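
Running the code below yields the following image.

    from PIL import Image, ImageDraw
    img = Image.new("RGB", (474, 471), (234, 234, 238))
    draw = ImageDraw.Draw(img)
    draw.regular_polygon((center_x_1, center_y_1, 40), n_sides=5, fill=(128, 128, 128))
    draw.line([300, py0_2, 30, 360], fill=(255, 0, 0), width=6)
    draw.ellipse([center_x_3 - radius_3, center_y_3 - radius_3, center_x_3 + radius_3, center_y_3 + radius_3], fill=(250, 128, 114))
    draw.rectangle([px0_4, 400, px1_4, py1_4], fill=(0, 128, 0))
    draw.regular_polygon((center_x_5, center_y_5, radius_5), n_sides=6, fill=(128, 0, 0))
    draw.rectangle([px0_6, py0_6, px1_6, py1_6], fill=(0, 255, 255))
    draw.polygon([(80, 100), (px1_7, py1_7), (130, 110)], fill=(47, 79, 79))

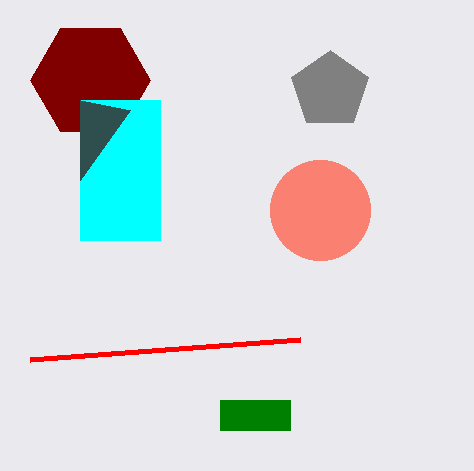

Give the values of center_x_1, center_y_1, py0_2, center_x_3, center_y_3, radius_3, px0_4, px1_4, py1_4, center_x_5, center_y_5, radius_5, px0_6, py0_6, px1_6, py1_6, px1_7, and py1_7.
center_x_1 = 330, center_y_1 = 90, py0_2 = 340, center_x_3 = 320, center_y_3 = 210, radius_3 = 50, px0_4 = 220, px1_4 = 290, py1_4 = 430, center_x_5 = 90, center_y_5 = 80, radius_5 = 60, px0_6 = 80, py0_6 = 100, px1_6 = 160, py1_6 = 240, px1_7 = 80, py1_7 = 180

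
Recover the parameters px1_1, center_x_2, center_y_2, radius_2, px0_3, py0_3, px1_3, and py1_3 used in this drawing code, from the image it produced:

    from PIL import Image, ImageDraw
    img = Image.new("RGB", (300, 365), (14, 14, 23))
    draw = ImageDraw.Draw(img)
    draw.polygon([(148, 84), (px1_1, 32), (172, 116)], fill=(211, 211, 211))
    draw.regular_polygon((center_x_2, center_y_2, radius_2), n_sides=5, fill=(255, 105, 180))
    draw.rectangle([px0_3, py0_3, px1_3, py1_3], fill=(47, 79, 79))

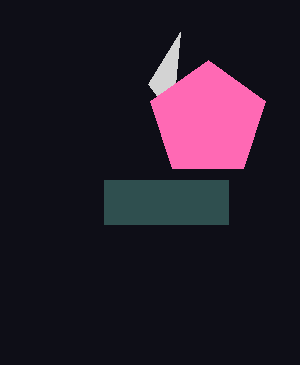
px1_1 = 180
center_x_2 = 208
center_y_2 = 120
radius_2 = 60
px0_3 = 104
py0_3 = 180
px1_3 = 228
py1_3 = 224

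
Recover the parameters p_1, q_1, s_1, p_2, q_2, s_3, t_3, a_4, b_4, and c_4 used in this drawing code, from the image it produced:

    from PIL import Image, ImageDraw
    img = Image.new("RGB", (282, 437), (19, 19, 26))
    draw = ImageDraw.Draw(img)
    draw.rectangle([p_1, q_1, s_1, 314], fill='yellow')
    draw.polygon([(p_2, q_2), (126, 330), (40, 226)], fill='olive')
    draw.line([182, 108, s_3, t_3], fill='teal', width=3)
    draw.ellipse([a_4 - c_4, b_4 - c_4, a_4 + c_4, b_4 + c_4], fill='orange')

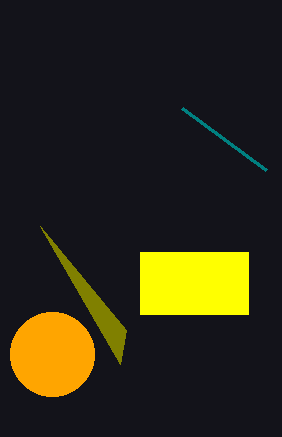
p_1 = 140
q_1 = 252
s_1 = 248
p_2 = 120
q_2 = 364
s_3 = 266
t_3 = 170
a_4 = 52
b_4 = 354
c_4 = 42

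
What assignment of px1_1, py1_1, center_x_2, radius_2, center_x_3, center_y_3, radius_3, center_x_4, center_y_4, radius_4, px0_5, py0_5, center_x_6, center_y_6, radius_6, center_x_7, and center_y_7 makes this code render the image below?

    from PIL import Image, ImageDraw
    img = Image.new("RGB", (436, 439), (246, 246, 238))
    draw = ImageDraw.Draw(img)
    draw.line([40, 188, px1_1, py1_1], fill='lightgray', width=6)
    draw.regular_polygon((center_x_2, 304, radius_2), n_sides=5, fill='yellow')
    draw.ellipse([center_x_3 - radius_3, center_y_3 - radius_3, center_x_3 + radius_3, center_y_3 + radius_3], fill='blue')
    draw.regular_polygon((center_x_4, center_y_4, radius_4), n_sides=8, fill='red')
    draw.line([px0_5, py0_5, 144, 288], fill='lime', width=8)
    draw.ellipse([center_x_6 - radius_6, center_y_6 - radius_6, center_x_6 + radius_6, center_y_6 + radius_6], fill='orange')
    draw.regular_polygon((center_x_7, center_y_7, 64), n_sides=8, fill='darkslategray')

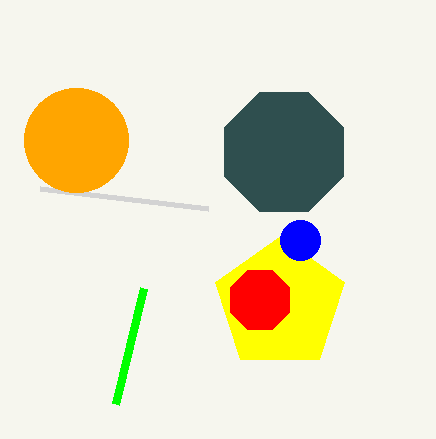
px1_1 = 208; py1_1 = 208; center_x_2 = 280; radius_2 = 68; center_x_3 = 300; center_y_3 = 240; radius_3 = 20; center_x_4 = 260; center_y_4 = 300; radius_4 = 32; px0_5 = 116; py0_5 = 404; center_x_6 = 76; center_y_6 = 140; radius_6 = 52; center_x_7 = 284; center_y_7 = 152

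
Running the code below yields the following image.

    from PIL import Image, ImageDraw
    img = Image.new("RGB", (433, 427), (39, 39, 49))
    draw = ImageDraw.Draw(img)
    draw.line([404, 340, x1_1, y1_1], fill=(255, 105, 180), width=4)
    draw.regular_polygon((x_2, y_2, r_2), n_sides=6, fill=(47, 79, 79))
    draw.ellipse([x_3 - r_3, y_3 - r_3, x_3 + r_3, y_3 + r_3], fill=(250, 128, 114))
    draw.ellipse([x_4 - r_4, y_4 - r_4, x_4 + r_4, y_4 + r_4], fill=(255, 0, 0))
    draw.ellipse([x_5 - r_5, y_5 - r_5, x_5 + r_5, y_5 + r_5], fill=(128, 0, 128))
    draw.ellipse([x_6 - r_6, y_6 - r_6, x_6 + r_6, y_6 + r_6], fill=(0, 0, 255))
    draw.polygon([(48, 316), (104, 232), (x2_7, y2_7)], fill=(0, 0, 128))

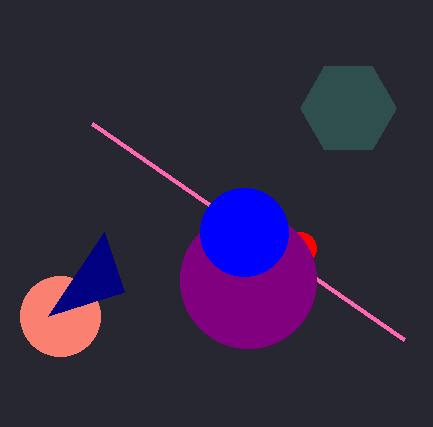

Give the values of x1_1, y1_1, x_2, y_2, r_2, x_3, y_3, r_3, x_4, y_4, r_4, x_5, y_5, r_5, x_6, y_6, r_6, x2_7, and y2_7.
x1_1 = 92; y1_1 = 124; x_2 = 348; y_2 = 108; r_2 = 48; x_3 = 60; y_3 = 316; r_3 = 40; x_4 = 300; y_4 = 248; r_4 = 16; x_5 = 248; y_5 = 280; r_5 = 68; x_6 = 244; y_6 = 232; r_6 = 44; x2_7 = 124; y2_7 = 292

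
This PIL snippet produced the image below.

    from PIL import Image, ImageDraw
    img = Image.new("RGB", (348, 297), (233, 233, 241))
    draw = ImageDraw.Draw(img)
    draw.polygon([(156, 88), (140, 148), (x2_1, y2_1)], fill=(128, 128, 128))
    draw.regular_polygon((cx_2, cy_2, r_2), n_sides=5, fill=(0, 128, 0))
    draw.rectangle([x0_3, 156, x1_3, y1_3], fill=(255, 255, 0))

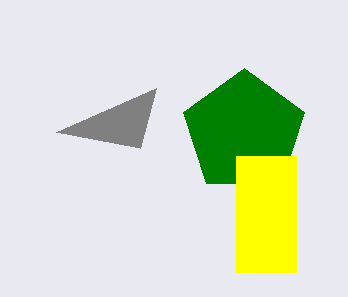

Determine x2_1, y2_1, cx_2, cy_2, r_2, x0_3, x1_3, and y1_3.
x2_1 = 56, y2_1 = 132, cx_2 = 244, cy_2 = 132, r_2 = 64, x0_3 = 236, x1_3 = 296, y1_3 = 272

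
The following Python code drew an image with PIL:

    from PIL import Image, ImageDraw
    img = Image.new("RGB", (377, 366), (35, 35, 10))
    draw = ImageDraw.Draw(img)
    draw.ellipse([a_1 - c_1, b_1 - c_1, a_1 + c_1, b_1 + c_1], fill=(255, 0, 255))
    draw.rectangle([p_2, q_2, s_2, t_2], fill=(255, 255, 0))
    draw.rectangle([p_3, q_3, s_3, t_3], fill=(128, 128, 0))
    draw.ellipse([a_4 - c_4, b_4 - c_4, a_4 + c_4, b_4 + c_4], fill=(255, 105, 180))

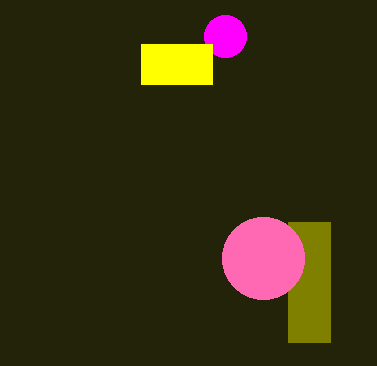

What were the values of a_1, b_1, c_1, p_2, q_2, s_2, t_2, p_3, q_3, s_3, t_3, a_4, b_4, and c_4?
a_1 = 225; b_1 = 36; c_1 = 21; p_2 = 141; q_2 = 44; s_2 = 212; t_2 = 84; p_3 = 288; q_3 = 222; s_3 = 330; t_3 = 342; a_4 = 263; b_4 = 258; c_4 = 41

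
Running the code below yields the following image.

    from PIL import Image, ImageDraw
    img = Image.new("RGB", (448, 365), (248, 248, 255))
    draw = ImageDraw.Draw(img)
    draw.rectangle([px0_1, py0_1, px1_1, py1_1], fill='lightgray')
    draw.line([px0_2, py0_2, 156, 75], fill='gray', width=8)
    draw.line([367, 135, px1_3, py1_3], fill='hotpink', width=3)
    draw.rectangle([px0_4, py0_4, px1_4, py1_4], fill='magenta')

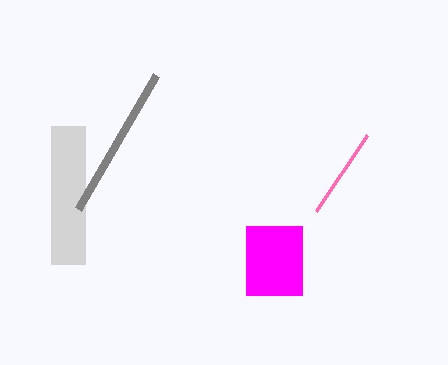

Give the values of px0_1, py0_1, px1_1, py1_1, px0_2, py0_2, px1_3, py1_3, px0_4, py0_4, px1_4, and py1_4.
px0_1 = 51; py0_1 = 126; px1_1 = 85; py1_1 = 264; px0_2 = 78; py0_2 = 209; px1_3 = 316; py1_3 = 211; px0_4 = 246; py0_4 = 226; px1_4 = 302; py1_4 = 295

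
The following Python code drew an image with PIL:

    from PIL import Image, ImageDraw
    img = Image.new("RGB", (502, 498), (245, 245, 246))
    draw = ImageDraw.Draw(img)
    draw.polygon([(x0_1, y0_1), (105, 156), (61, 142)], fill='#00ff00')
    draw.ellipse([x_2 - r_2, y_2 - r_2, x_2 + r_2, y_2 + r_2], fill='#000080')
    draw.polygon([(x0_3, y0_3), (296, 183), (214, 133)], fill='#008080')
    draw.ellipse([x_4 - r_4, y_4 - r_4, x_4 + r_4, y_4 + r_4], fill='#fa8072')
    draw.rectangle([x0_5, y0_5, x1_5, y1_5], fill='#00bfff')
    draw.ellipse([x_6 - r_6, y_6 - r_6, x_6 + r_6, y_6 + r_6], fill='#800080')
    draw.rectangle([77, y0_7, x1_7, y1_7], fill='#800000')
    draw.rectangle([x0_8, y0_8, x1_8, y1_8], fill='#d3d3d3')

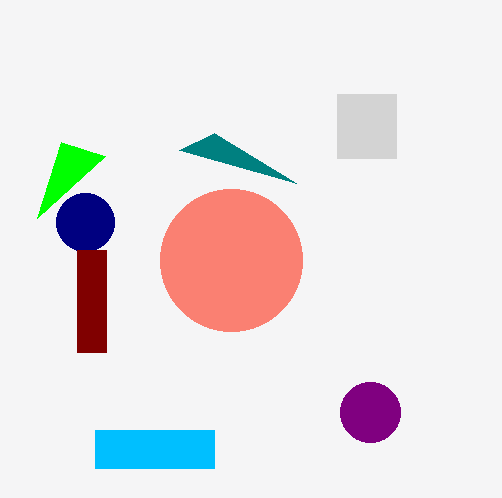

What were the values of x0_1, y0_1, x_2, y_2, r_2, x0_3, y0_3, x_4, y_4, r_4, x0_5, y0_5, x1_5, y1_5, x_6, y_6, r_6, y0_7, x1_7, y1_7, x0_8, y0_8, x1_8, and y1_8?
x0_1 = 37, y0_1 = 218, x_2 = 85, y_2 = 222, r_2 = 29, x0_3 = 179, y0_3 = 150, x_4 = 231, y_4 = 260, r_4 = 71, x0_5 = 95, y0_5 = 430, x1_5 = 214, y1_5 = 468, x_6 = 370, y_6 = 412, r_6 = 30, y0_7 = 250, x1_7 = 106, y1_7 = 352, x0_8 = 337, y0_8 = 94, x1_8 = 396, y1_8 = 158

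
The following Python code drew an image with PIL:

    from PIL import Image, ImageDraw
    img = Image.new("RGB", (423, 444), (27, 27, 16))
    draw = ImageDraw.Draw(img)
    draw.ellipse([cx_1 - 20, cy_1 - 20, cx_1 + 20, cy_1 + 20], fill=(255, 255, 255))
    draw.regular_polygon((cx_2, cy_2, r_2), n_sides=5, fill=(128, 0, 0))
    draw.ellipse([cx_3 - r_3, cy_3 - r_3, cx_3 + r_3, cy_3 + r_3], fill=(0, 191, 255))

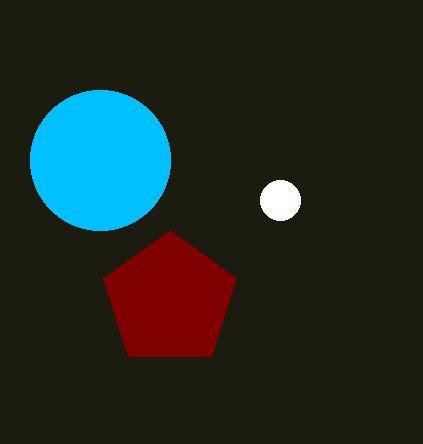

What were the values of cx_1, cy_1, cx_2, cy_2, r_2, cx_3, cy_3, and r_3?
cx_1 = 280
cy_1 = 200
cx_2 = 170
cy_2 = 300
r_2 = 70
cx_3 = 100
cy_3 = 160
r_3 = 70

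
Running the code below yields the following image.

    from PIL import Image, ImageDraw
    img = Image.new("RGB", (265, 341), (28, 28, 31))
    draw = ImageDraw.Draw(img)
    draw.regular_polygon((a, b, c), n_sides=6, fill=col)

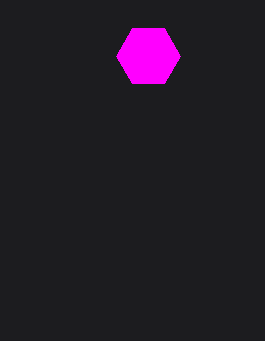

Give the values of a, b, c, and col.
a = 148
b = 56
c = 32
col = 'magenta'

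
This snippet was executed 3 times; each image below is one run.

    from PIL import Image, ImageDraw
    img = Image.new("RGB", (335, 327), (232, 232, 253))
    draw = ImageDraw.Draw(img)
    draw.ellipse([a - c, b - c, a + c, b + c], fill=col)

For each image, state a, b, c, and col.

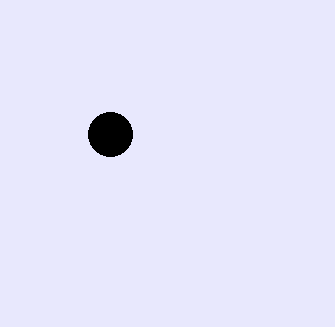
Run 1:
a = 110
b = 134
c = 22
col = 'black'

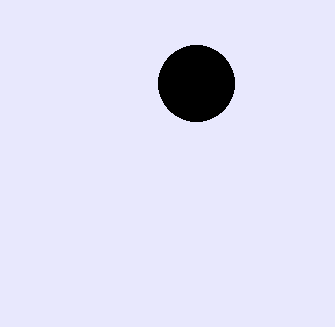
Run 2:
a = 196, b = 83, c = 38, col = 'black'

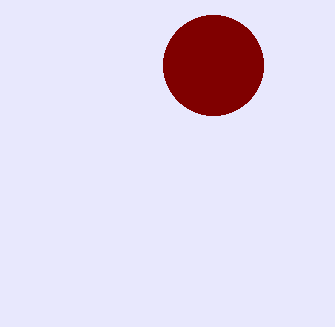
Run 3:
a = 213
b = 65
c = 50
col = 'maroon'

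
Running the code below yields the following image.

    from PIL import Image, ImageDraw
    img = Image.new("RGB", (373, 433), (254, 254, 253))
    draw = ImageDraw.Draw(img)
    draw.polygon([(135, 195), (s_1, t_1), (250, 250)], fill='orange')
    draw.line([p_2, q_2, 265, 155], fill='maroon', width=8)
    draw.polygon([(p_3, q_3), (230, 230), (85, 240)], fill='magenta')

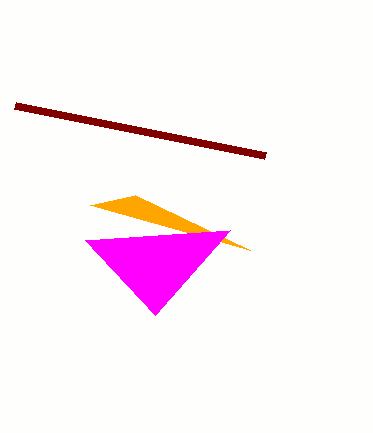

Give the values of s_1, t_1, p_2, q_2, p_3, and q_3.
s_1 = 90; t_1 = 205; p_2 = 15; q_2 = 105; p_3 = 155; q_3 = 315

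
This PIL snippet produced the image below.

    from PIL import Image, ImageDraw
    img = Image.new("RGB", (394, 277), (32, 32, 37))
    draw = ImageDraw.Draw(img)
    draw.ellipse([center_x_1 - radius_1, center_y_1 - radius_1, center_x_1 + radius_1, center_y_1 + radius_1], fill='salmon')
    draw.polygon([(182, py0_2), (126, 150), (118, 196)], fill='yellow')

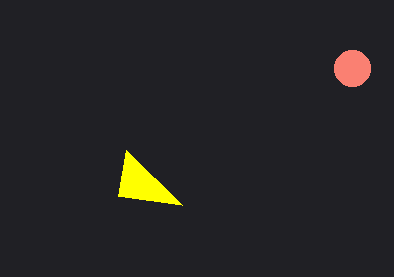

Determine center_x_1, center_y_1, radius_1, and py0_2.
center_x_1 = 352, center_y_1 = 68, radius_1 = 18, py0_2 = 205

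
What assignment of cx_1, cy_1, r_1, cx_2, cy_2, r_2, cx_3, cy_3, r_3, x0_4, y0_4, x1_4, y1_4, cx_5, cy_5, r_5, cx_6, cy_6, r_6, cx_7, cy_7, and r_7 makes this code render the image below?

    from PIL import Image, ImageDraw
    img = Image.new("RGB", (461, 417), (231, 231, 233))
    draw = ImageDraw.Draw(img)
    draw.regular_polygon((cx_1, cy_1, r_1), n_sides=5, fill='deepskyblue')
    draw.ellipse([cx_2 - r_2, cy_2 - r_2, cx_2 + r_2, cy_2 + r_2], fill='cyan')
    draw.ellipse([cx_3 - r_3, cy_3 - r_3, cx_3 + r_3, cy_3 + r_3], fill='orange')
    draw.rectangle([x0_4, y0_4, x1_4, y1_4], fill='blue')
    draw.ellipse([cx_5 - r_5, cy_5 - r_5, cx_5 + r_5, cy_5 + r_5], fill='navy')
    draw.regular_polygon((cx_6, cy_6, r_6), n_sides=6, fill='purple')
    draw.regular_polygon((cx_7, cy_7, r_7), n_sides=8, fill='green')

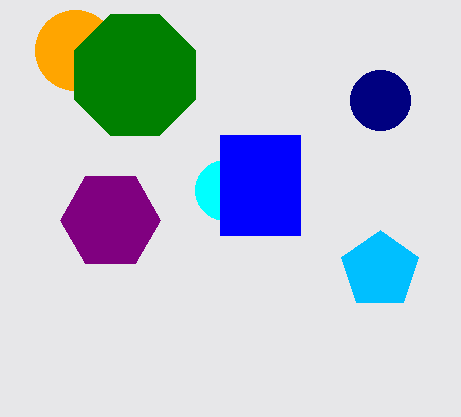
cx_1 = 380; cy_1 = 270; r_1 = 40; cx_2 = 225; cy_2 = 190; r_2 = 30; cx_3 = 75; cy_3 = 50; r_3 = 40; x0_4 = 220; y0_4 = 135; x1_4 = 300; y1_4 = 235; cx_5 = 380; cy_5 = 100; r_5 = 30; cx_6 = 110; cy_6 = 220; r_6 = 50; cx_7 = 135; cy_7 = 75; r_7 = 65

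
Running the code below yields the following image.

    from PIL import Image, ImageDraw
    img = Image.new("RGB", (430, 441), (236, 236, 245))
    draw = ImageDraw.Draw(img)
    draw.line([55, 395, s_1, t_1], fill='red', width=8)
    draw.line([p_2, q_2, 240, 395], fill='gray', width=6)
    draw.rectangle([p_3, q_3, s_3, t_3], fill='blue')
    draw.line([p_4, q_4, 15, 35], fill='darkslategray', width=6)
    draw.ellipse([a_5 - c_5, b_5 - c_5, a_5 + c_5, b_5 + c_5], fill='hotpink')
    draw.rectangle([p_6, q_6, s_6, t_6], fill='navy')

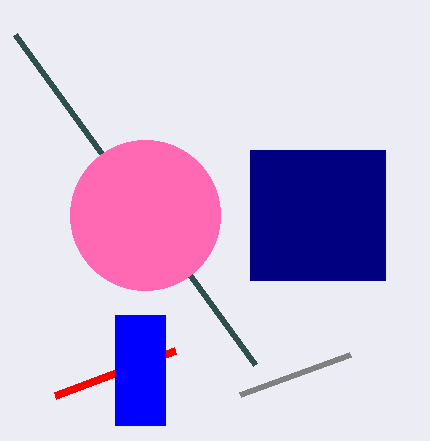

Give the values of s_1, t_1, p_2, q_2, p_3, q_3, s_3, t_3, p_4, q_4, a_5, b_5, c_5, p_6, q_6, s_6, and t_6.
s_1 = 175; t_1 = 350; p_2 = 350; q_2 = 355; p_3 = 115; q_3 = 315; s_3 = 165; t_3 = 425; p_4 = 255; q_4 = 365; a_5 = 145; b_5 = 215; c_5 = 75; p_6 = 250; q_6 = 150; s_6 = 385; t_6 = 280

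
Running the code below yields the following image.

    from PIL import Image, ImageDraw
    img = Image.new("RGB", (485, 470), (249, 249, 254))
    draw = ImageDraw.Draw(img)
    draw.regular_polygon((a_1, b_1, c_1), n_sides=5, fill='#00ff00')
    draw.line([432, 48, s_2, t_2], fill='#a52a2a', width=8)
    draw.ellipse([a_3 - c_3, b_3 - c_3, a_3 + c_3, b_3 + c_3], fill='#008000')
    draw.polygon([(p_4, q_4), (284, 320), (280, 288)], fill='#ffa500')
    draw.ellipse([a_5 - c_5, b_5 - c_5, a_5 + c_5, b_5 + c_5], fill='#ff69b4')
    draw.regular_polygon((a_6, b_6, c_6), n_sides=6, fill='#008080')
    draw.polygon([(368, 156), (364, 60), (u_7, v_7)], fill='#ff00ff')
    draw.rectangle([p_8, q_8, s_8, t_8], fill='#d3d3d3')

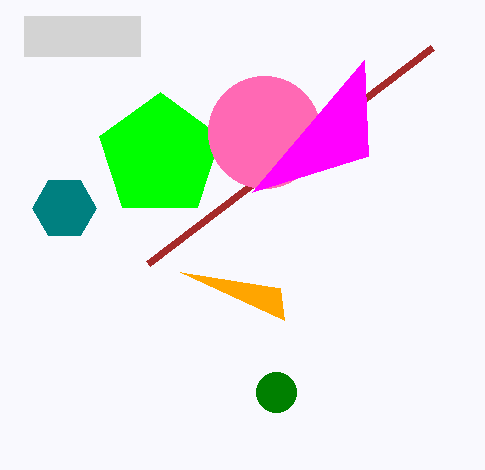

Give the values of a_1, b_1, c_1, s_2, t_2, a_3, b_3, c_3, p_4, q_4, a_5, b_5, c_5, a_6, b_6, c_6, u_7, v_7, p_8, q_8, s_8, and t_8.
a_1 = 160
b_1 = 156
c_1 = 64
s_2 = 148
t_2 = 264
a_3 = 276
b_3 = 392
c_3 = 20
p_4 = 180
q_4 = 272
a_5 = 264
b_5 = 132
c_5 = 56
a_6 = 64
b_6 = 208
c_6 = 32
u_7 = 252
v_7 = 192
p_8 = 24
q_8 = 16
s_8 = 140
t_8 = 56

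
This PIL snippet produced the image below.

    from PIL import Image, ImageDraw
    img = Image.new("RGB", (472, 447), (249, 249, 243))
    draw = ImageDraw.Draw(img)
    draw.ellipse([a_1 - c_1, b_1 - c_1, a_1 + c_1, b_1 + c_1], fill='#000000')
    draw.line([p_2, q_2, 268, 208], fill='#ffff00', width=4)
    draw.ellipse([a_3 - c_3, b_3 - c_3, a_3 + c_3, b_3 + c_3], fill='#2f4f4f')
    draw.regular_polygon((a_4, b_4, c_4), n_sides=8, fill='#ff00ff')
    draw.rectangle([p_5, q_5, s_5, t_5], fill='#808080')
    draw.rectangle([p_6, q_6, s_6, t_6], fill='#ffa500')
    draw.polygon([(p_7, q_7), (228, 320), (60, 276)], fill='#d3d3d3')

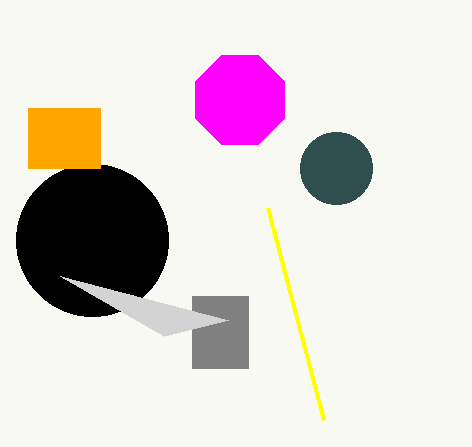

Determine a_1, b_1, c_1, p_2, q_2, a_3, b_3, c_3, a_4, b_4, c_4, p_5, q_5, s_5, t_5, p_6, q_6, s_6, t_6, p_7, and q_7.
a_1 = 92, b_1 = 240, c_1 = 76, p_2 = 324, q_2 = 420, a_3 = 336, b_3 = 168, c_3 = 36, a_4 = 240, b_4 = 100, c_4 = 48, p_5 = 192, q_5 = 296, s_5 = 248, t_5 = 368, p_6 = 28, q_6 = 108, s_6 = 100, t_6 = 168, p_7 = 164, q_7 = 336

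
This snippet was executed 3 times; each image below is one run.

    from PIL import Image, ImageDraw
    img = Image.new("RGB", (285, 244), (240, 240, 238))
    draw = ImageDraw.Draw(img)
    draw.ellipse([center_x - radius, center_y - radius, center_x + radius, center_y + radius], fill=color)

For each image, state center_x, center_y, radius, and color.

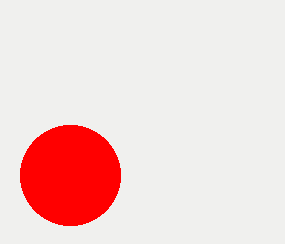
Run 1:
center_x = 70, center_y = 175, radius = 50, color = 'red'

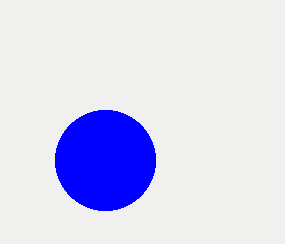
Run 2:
center_x = 105, center_y = 160, radius = 50, color = 'blue'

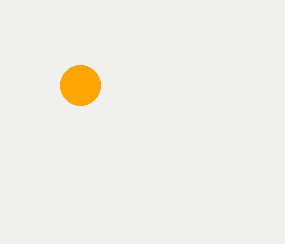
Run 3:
center_x = 80; center_y = 85; radius = 20; color = 'orange'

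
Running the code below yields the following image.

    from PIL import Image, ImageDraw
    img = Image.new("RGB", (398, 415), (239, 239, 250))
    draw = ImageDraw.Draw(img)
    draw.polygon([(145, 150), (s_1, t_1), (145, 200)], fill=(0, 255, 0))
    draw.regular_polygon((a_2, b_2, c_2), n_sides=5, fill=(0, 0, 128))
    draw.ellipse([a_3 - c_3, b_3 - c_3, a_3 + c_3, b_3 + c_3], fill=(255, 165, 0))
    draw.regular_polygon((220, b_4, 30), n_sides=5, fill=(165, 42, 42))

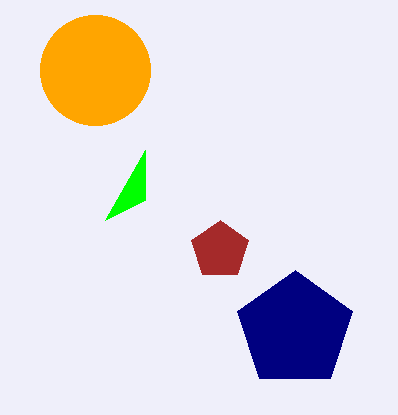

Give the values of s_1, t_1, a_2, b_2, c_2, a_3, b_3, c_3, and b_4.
s_1 = 105; t_1 = 220; a_2 = 295; b_2 = 330; c_2 = 60; a_3 = 95; b_3 = 70; c_3 = 55; b_4 = 250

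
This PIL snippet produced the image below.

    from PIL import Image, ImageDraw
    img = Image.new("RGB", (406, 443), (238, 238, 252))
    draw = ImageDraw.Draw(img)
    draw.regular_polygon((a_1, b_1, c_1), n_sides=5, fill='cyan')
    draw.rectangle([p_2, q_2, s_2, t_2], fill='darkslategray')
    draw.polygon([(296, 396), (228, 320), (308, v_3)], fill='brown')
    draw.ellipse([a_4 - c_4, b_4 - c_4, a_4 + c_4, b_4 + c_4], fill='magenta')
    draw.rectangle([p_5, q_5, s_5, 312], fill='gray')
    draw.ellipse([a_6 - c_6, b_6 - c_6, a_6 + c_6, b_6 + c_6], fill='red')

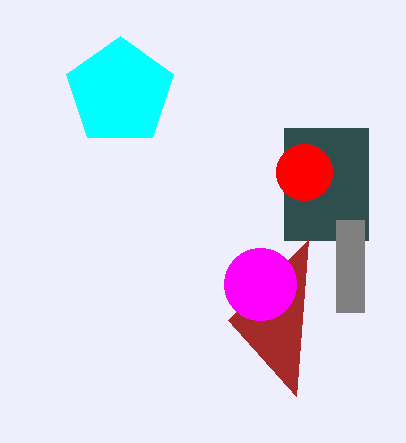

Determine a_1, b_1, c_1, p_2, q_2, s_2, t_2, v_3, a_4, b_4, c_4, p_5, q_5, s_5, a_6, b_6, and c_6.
a_1 = 120
b_1 = 92
c_1 = 56
p_2 = 284
q_2 = 128
s_2 = 368
t_2 = 240
v_3 = 240
a_4 = 260
b_4 = 284
c_4 = 36
p_5 = 336
q_5 = 220
s_5 = 364
a_6 = 304
b_6 = 172
c_6 = 28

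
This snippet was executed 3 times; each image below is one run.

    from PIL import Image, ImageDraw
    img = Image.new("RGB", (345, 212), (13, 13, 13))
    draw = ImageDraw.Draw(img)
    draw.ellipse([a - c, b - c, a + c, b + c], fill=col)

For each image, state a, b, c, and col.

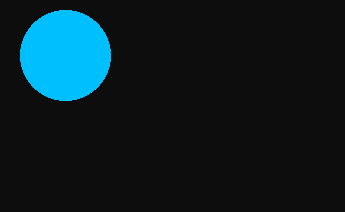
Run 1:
a = 65; b = 55; c = 45; col = 'deepskyblue'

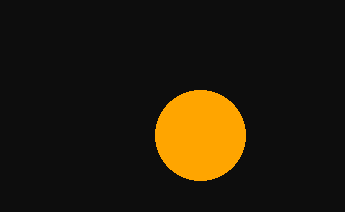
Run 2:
a = 200, b = 135, c = 45, col = 'orange'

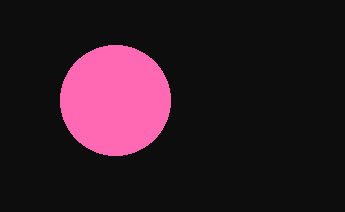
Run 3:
a = 115; b = 100; c = 55; col = 'hotpink'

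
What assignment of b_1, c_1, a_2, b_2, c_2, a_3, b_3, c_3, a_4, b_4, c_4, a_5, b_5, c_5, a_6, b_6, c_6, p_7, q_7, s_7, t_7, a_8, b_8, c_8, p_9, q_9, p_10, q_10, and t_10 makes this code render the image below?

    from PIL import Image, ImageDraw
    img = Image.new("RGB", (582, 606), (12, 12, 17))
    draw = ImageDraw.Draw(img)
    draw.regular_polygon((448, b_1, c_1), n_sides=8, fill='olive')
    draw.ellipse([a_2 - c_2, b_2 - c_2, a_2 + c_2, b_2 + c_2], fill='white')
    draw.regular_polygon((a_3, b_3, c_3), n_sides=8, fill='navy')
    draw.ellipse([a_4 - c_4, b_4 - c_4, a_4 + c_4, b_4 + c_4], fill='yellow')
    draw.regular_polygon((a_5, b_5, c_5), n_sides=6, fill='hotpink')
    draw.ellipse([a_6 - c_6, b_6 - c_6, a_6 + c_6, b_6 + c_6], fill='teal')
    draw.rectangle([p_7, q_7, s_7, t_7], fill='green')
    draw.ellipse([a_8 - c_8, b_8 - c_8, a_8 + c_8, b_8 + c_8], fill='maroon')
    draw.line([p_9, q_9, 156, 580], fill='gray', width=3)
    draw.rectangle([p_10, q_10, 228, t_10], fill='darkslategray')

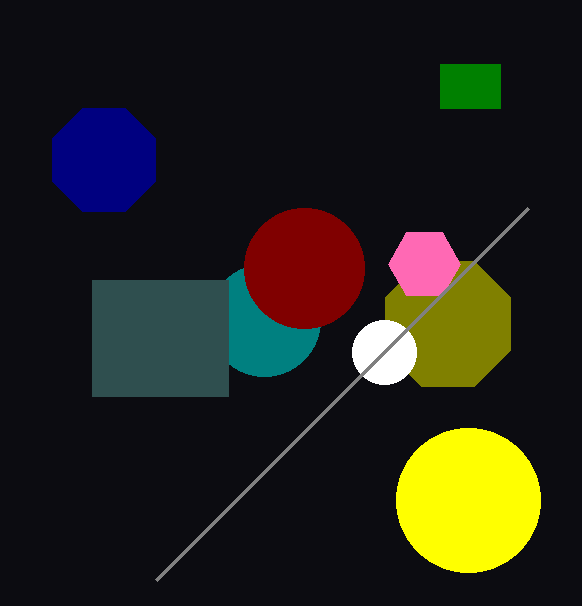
b_1 = 324
c_1 = 68
a_2 = 384
b_2 = 352
c_2 = 32
a_3 = 104
b_3 = 160
c_3 = 56
a_4 = 468
b_4 = 500
c_4 = 72
a_5 = 424
b_5 = 264
c_5 = 36
a_6 = 264
b_6 = 320
c_6 = 56
p_7 = 440
q_7 = 64
s_7 = 500
t_7 = 108
a_8 = 304
b_8 = 268
c_8 = 60
p_9 = 528
q_9 = 208
p_10 = 92
q_10 = 280
t_10 = 396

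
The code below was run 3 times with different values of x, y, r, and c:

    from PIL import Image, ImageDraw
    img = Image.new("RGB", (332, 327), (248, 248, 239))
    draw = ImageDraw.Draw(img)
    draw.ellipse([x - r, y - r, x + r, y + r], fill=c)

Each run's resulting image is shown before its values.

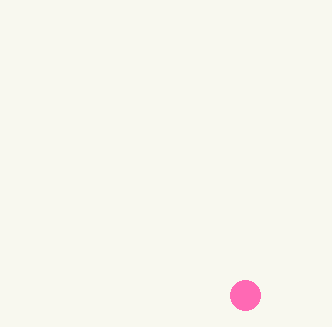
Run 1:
x = 245
y = 295
r = 15
c = 'hotpink'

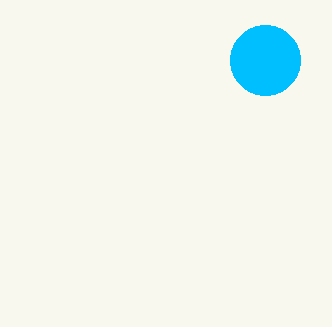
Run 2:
x = 265; y = 60; r = 35; c = 'deepskyblue'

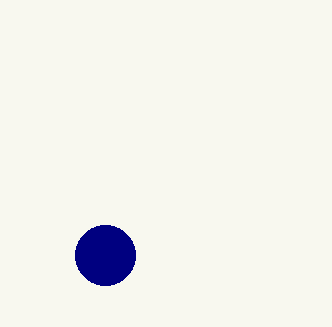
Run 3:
x = 105; y = 255; r = 30; c = 'navy'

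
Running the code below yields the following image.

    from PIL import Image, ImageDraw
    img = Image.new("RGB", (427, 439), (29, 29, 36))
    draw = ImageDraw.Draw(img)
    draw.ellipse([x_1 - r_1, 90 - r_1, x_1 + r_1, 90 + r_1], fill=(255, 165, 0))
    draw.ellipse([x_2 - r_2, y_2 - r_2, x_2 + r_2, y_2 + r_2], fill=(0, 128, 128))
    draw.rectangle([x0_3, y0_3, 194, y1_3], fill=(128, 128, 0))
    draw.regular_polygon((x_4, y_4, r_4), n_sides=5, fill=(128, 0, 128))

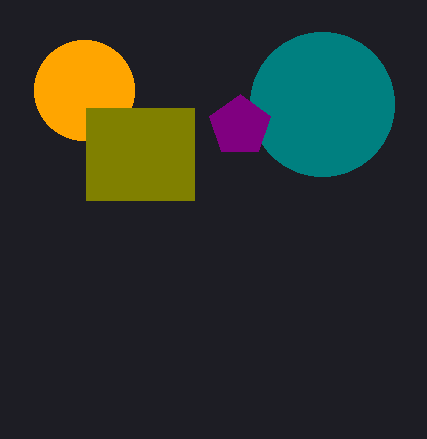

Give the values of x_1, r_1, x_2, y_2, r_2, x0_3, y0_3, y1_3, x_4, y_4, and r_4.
x_1 = 84
r_1 = 50
x_2 = 322
y_2 = 104
r_2 = 72
x0_3 = 86
y0_3 = 108
y1_3 = 200
x_4 = 240
y_4 = 126
r_4 = 32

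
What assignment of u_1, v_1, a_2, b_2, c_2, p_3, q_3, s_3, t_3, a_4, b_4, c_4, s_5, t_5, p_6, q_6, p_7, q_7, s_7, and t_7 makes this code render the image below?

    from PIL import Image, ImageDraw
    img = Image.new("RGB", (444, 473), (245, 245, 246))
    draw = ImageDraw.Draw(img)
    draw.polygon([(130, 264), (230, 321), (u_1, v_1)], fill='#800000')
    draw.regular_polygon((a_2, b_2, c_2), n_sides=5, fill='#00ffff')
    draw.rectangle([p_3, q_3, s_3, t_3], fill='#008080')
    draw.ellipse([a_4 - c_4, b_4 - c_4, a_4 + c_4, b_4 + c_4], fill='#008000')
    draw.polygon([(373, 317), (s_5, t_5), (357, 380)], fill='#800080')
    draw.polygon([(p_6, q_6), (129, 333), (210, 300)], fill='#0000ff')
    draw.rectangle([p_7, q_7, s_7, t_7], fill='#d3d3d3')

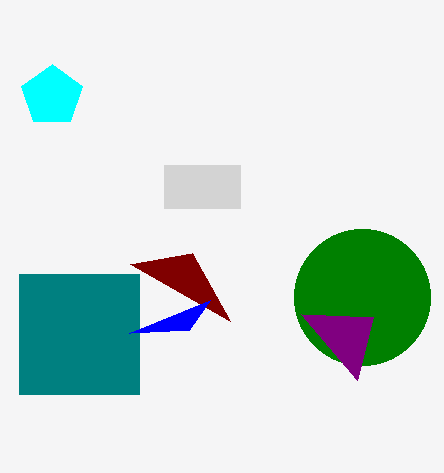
u_1 = 192
v_1 = 253
a_2 = 52
b_2 = 96
c_2 = 32
p_3 = 19
q_3 = 274
s_3 = 139
t_3 = 394
a_4 = 362
b_4 = 297
c_4 = 68
s_5 = 301
t_5 = 314
p_6 = 189
q_6 = 330
p_7 = 164
q_7 = 165
s_7 = 240
t_7 = 208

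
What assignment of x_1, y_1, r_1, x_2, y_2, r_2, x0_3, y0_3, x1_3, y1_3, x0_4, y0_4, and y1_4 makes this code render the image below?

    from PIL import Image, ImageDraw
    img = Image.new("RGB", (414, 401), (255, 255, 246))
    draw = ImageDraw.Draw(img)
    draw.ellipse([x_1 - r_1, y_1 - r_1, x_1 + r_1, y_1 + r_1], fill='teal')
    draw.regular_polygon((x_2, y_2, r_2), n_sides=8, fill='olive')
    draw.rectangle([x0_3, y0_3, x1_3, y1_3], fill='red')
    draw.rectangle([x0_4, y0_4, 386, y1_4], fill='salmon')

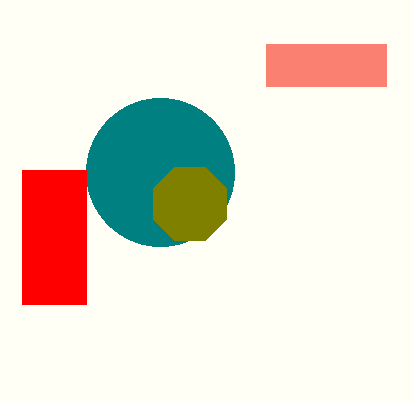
x_1 = 160, y_1 = 172, r_1 = 74, x_2 = 190, y_2 = 204, r_2 = 40, x0_3 = 22, y0_3 = 170, x1_3 = 86, y1_3 = 304, x0_4 = 266, y0_4 = 44, y1_4 = 86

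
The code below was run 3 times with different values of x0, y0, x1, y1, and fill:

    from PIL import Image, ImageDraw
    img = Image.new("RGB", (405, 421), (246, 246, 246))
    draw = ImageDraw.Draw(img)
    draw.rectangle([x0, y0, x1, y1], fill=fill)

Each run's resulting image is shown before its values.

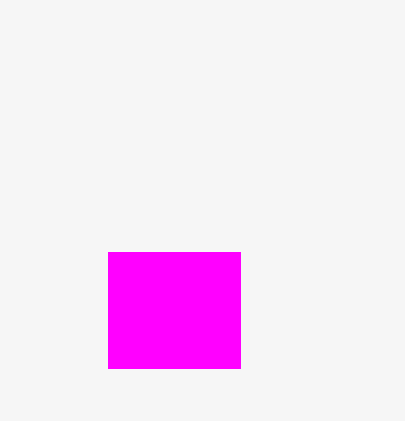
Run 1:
x0 = 108
y0 = 252
x1 = 240
y1 = 368
fill = 'magenta'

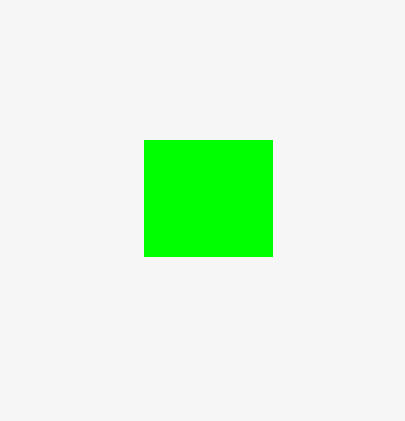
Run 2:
x0 = 144
y0 = 140
x1 = 272
y1 = 256
fill = 'lime'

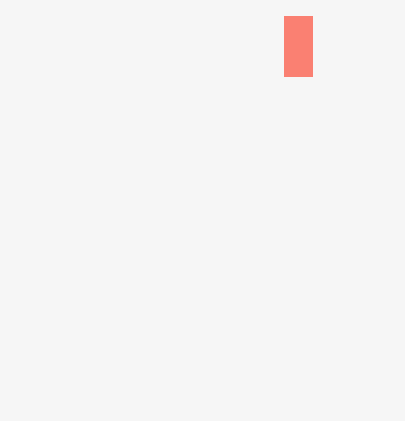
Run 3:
x0 = 284
y0 = 16
x1 = 312
y1 = 76
fill = 'salmon'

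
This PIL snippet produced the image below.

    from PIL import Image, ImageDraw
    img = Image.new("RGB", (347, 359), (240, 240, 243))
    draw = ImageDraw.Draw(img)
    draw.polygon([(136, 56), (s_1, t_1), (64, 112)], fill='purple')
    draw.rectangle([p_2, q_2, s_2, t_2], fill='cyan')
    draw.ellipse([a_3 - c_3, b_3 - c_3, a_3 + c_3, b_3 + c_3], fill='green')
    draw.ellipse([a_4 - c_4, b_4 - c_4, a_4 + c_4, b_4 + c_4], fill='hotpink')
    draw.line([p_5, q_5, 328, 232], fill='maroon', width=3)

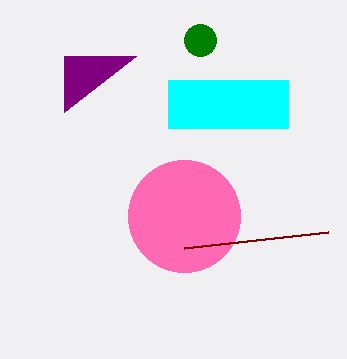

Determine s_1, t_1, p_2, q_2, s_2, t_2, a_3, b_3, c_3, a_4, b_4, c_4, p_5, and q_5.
s_1 = 64, t_1 = 56, p_2 = 168, q_2 = 80, s_2 = 288, t_2 = 128, a_3 = 200, b_3 = 40, c_3 = 16, a_4 = 184, b_4 = 216, c_4 = 56, p_5 = 184, q_5 = 248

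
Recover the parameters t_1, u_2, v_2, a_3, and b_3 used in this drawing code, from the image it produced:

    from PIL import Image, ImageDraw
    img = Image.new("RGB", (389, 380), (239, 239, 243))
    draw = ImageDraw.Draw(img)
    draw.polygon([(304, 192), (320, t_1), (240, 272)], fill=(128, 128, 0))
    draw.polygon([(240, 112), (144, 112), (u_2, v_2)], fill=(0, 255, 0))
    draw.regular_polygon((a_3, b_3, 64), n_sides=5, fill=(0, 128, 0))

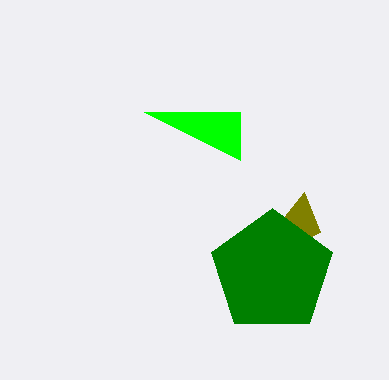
t_1 = 232
u_2 = 240
v_2 = 160
a_3 = 272
b_3 = 272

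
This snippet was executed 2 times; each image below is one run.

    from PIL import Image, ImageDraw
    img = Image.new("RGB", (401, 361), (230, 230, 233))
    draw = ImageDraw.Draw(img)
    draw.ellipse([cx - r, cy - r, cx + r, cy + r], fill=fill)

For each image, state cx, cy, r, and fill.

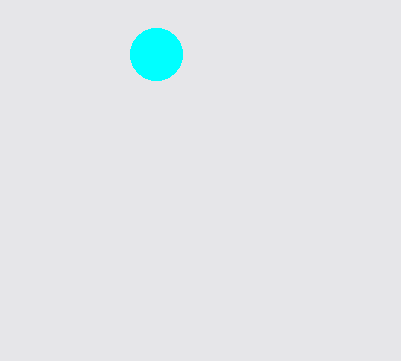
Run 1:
cx = 156, cy = 54, r = 26, fill = 'cyan'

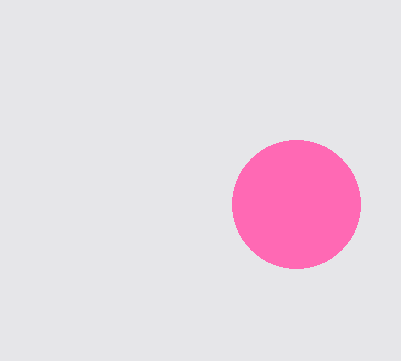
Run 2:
cx = 296, cy = 204, r = 64, fill = 'hotpink'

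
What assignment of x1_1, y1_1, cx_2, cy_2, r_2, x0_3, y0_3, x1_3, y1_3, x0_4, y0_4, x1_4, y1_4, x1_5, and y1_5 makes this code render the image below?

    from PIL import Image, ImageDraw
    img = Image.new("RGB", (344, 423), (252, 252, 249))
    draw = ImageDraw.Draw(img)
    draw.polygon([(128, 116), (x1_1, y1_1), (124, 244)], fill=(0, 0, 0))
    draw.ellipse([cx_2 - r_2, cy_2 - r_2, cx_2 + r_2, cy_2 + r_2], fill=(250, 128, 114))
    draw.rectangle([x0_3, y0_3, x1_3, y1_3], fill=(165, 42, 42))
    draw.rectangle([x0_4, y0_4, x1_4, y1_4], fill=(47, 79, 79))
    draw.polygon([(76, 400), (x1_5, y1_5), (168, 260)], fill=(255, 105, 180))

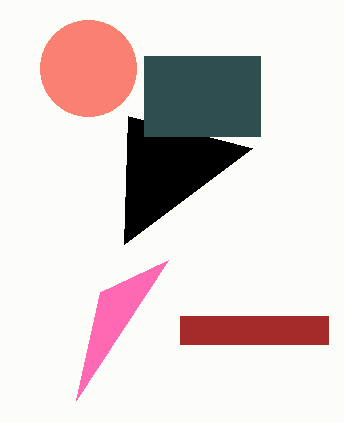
x1_1 = 252; y1_1 = 148; cx_2 = 88; cy_2 = 68; r_2 = 48; x0_3 = 180; y0_3 = 316; x1_3 = 328; y1_3 = 344; x0_4 = 144; y0_4 = 56; x1_4 = 260; y1_4 = 136; x1_5 = 100; y1_5 = 292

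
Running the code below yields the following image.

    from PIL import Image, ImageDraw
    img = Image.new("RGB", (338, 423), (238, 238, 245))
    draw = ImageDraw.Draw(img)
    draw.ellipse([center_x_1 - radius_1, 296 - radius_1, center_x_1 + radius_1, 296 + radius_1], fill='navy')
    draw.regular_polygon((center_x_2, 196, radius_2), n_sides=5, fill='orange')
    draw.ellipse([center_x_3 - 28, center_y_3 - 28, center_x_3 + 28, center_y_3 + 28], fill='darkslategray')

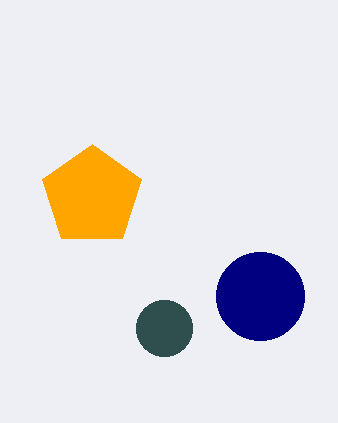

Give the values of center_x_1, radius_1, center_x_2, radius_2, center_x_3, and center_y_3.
center_x_1 = 260; radius_1 = 44; center_x_2 = 92; radius_2 = 52; center_x_3 = 164; center_y_3 = 328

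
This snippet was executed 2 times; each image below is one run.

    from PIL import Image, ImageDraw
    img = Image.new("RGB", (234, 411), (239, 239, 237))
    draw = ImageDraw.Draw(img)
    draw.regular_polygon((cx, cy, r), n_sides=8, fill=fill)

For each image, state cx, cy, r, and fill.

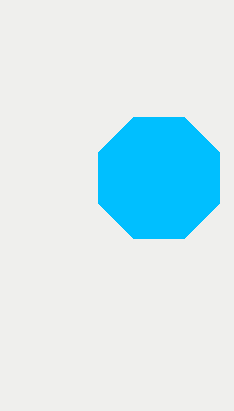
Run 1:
cx = 159; cy = 178; r = 66; fill = 'deepskyblue'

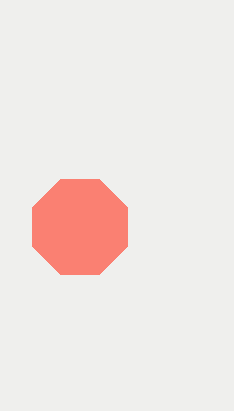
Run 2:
cx = 80; cy = 227; r = 51; fill = 'salmon'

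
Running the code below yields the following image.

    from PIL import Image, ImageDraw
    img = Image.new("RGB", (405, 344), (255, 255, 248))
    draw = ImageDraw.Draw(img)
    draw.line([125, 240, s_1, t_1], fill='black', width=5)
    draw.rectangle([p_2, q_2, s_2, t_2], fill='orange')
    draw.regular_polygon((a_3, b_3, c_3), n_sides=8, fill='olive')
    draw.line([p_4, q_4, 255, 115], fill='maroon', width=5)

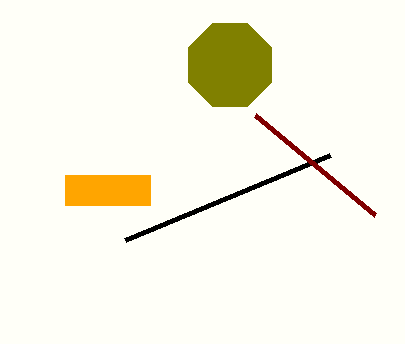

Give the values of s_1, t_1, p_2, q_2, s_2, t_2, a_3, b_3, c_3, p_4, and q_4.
s_1 = 330, t_1 = 155, p_2 = 65, q_2 = 175, s_2 = 150, t_2 = 205, a_3 = 230, b_3 = 65, c_3 = 45, p_4 = 375, q_4 = 215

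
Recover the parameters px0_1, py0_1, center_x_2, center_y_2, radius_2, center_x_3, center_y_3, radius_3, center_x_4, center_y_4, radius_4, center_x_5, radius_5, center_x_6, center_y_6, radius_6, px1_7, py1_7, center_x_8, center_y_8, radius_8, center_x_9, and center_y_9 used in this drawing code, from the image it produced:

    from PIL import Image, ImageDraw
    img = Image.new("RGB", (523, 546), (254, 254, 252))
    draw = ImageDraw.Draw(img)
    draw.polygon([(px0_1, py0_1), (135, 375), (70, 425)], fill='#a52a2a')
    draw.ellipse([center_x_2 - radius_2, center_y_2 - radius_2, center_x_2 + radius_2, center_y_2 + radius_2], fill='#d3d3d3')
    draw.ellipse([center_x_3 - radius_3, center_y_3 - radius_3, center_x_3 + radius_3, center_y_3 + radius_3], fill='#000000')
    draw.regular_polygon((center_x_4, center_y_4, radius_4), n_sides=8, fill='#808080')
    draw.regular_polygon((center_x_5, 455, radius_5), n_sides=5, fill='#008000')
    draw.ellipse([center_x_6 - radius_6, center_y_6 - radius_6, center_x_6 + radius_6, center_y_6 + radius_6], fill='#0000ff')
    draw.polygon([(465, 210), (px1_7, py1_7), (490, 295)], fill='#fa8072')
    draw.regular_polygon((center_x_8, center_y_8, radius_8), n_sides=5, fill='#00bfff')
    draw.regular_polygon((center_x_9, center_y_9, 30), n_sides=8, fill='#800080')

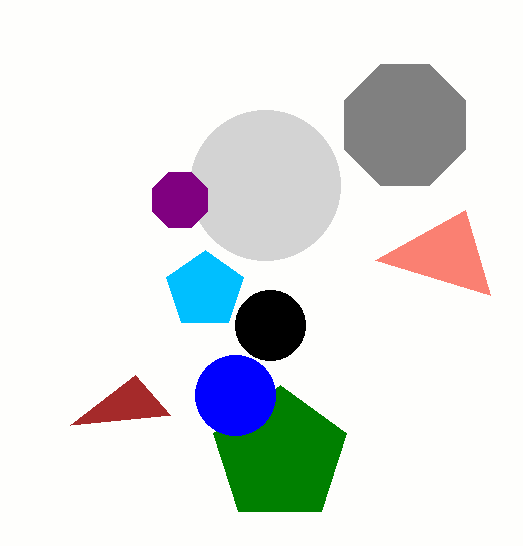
px0_1 = 170, py0_1 = 415, center_x_2 = 265, center_y_2 = 185, radius_2 = 75, center_x_3 = 270, center_y_3 = 325, radius_3 = 35, center_x_4 = 405, center_y_4 = 125, radius_4 = 65, center_x_5 = 280, radius_5 = 70, center_x_6 = 235, center_y_6 = 395, radius_6 = 40, px1_7 = 375, py1_7 = 260, center_x_8 = 205, center_y_8 = 290, radius_8 = 40, center_x_9 = 180, center_y_9 = 200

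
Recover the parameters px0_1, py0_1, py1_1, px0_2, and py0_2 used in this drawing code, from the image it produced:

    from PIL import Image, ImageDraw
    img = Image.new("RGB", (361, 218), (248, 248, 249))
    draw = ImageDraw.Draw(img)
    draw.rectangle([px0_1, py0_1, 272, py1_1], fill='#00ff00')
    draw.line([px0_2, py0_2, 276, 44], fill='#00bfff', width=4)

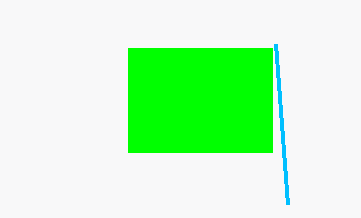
px0_1 = 128, py0_1 = 48, py1_1 = 152, px0_2 = 288, py0_2 = 204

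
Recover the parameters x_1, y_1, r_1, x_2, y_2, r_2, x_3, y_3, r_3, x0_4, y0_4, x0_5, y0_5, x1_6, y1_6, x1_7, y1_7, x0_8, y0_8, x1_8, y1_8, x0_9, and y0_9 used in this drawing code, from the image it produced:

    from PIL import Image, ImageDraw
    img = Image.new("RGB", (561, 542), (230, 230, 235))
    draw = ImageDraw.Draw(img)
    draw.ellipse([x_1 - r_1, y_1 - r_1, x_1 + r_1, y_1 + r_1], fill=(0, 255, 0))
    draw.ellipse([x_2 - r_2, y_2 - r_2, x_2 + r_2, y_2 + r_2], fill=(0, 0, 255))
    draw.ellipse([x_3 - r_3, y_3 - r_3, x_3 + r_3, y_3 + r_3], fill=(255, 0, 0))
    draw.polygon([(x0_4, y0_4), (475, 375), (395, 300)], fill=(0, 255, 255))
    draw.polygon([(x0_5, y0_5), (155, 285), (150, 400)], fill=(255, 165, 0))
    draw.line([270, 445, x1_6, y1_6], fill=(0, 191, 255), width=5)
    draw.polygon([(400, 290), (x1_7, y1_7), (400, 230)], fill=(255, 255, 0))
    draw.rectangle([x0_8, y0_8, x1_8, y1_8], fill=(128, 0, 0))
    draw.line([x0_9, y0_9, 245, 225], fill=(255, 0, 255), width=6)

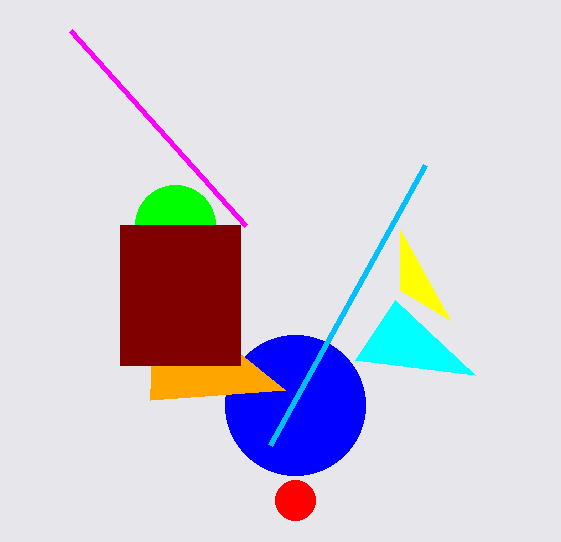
x_1 = 175
y_1 = 225
r_1 = 40
x_2 = 295
y_2 = 405
r_2 = 70
x_3 = 295
y_3 = 500
r_3 = 20
x0_4 = 355
y0_4 = 360
x0_5 = 285
y0_5 = 390
x1_6 = 425
y1_6 = 165
x1_7 = 450
y1_7 = 320
x0_8 = 120
y0_8 = 225
x1_8 = 240
y1_8 = 365
x0_9 = 70
y0_9 = 30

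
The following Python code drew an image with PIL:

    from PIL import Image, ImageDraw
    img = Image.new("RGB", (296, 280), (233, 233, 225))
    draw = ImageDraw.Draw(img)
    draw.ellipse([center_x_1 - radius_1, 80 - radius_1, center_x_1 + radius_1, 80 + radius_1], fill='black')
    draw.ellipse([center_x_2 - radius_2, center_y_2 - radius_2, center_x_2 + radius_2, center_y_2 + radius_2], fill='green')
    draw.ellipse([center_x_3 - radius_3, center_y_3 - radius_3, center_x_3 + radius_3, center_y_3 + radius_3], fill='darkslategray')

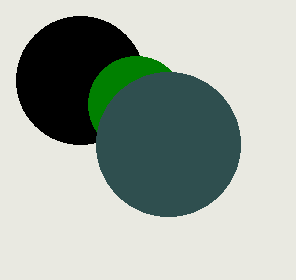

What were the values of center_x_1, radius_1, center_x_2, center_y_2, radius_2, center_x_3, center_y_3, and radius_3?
center_x_1 = 80; radius_1 = 64; center_x_2 = 136; center_y_2 = 104; radius_2 = 48; center_x_3 = 168; center_y_3 = 144; radius_3 = 72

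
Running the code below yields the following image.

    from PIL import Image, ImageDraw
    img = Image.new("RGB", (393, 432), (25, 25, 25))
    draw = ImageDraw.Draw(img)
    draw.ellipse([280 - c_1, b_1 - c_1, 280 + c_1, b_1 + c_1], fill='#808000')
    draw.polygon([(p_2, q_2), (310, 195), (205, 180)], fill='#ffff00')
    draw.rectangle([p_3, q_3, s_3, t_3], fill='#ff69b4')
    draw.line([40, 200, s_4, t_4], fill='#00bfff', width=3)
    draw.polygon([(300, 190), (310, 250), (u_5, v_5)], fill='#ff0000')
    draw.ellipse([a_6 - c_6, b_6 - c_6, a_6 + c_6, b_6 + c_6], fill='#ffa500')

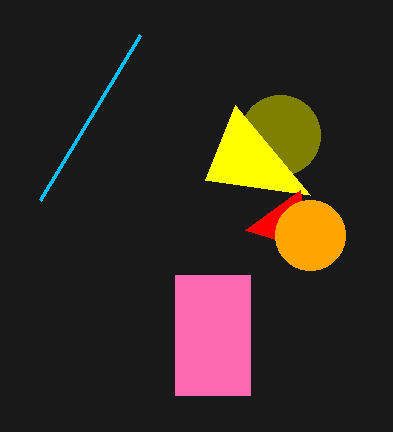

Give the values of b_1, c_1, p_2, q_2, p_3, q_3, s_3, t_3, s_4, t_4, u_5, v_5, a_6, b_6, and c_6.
b_1 = 135, c_1 = 40, p_2 = 235, q_2 = 105, p_3 = 175, q_3 = 275, s_3 = 250, t_3 = 395, s_4 = 140, t_4 = 35, u_5 = 245, v_5 = 230, a_6 = 310, b_6 = 235, c_6 = 35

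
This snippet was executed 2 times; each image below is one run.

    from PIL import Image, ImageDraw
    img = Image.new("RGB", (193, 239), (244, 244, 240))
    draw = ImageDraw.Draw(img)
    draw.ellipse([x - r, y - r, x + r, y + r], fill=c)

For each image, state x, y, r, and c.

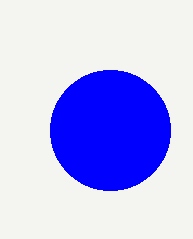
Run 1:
x = 110; y = 130; r = 60; c = 'blue'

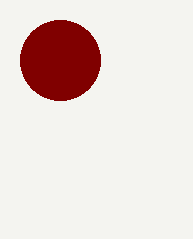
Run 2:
x = 60, y = 60, r = 40, c = 'maroon'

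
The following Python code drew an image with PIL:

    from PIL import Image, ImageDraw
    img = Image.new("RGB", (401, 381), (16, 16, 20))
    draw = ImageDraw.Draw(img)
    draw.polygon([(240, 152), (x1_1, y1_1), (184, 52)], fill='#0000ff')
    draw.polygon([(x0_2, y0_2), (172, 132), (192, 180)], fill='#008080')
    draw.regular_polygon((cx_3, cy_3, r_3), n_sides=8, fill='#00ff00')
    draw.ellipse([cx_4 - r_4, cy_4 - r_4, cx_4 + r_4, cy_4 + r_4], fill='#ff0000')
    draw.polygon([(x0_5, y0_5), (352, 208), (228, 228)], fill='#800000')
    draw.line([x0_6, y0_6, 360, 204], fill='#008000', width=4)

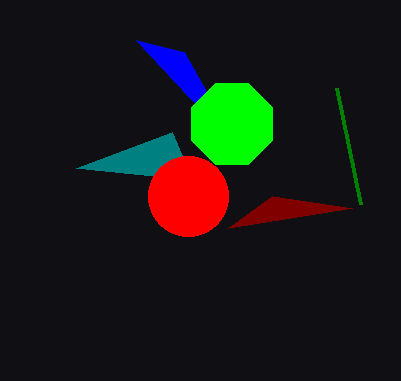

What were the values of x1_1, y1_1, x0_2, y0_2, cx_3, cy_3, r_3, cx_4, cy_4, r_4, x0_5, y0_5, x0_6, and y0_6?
x1_1 = 136
y1_1 = 40
x0_2 = 76
y0_2 = 168
cx_3 = 232
cy_3 = 124
r_3 = 44
cx_4 = 188
cy_4 = 196
r_4 = 40
x0_5 = 272
y0_5 = 196
x0_6 = 336
y0_6 = 88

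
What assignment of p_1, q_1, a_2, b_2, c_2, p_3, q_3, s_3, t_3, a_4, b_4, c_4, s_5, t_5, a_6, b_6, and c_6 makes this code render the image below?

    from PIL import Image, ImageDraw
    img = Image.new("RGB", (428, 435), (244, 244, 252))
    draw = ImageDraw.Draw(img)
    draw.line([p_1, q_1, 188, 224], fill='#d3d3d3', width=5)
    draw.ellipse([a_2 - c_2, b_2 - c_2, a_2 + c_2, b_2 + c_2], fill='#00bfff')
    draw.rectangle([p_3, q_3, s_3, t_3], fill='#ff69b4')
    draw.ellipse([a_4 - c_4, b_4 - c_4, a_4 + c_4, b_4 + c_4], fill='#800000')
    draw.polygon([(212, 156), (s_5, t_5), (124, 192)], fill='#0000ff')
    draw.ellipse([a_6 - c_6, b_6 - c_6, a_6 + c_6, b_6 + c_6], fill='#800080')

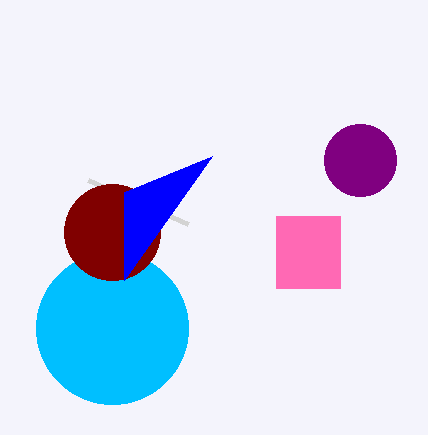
p_1 = 88
q_1 = 180
a_2 = 112
b_2 = 328
c_2 = 76
p_3 = 276
q_3 = 216
s_3 = 340
t_3 = 288
a_4 = 112
b_4 = 232
c_4 = 48
s_5 = 124
t_5 = 280
a_6 = 360
b_6 = 160
c_6 = 36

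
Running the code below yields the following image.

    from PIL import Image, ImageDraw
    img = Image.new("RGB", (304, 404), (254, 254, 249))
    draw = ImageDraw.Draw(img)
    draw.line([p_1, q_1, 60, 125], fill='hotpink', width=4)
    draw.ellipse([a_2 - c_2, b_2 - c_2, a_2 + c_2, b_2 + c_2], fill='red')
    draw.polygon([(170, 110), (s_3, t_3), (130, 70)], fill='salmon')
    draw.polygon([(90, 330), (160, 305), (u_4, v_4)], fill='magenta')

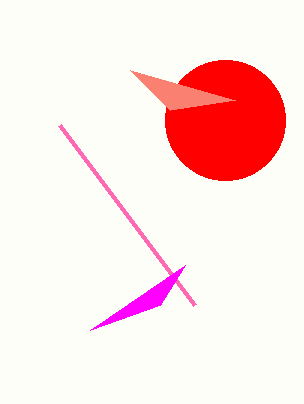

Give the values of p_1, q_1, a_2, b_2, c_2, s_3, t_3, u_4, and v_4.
p_1 = 195, q_1 = 305, a_2 = 225, b_2 = 120, c_2 = 60, s_3 = 235, t_3 = 100, u_4 = 185, v_4 = 265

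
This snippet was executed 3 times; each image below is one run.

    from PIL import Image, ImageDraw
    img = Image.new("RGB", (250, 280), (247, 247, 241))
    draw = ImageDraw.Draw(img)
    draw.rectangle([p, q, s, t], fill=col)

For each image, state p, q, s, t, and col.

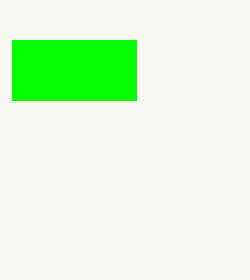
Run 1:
p = 12, q = 40, s = 136, t = 100, col = 'lime'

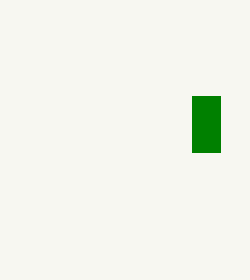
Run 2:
p = 192
q = 96
s = 220
t = 152
col = 'green'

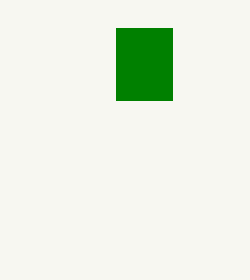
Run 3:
p = 116; q = 28; s = 172; t = 100; col = 'green'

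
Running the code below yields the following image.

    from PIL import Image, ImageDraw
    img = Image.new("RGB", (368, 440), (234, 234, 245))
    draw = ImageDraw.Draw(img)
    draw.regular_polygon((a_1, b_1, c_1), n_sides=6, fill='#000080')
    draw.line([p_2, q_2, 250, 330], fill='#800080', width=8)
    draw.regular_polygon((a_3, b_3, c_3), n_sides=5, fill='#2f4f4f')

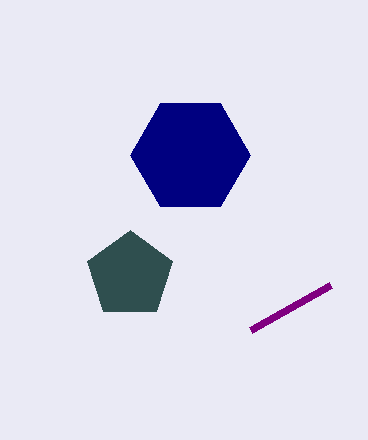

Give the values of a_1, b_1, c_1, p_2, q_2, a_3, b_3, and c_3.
a_1 = 190, b_1 = 155, c_1 = 60, p_2 = 330, q_2 = 285, a_3 = 130, b_3 = 275, c_3 = 45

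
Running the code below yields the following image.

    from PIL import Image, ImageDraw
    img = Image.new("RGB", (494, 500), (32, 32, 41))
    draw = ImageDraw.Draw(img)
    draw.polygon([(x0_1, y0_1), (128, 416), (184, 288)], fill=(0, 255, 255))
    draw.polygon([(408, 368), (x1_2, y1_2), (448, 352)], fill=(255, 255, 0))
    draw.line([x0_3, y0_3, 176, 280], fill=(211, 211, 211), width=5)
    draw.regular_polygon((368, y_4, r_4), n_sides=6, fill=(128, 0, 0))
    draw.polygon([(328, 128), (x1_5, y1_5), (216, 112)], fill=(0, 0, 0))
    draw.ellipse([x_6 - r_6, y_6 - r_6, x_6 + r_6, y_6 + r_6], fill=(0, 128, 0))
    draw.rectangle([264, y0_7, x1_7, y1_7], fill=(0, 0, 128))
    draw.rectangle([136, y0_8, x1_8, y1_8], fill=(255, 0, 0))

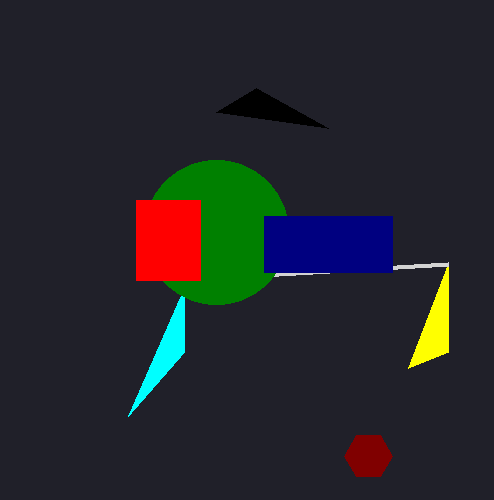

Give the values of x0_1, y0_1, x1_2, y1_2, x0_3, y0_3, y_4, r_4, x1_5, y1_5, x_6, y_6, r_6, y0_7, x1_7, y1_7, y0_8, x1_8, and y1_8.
x0_1 = 184
y0_1 = 352
x1_2 = 448
y1_2 = 264
x0_3 = 448
y0_3 = 264
y_4 = 456
r_4 = 24
x1_5 = 256
y1_5 = 88
x_6 = 216
y_6 = 232
r_6 = 72
y0_7 = 216
x1_7 = 392
y1_7 = 272
y0_8 = 200
x1_8 = 200
y1_8 = 280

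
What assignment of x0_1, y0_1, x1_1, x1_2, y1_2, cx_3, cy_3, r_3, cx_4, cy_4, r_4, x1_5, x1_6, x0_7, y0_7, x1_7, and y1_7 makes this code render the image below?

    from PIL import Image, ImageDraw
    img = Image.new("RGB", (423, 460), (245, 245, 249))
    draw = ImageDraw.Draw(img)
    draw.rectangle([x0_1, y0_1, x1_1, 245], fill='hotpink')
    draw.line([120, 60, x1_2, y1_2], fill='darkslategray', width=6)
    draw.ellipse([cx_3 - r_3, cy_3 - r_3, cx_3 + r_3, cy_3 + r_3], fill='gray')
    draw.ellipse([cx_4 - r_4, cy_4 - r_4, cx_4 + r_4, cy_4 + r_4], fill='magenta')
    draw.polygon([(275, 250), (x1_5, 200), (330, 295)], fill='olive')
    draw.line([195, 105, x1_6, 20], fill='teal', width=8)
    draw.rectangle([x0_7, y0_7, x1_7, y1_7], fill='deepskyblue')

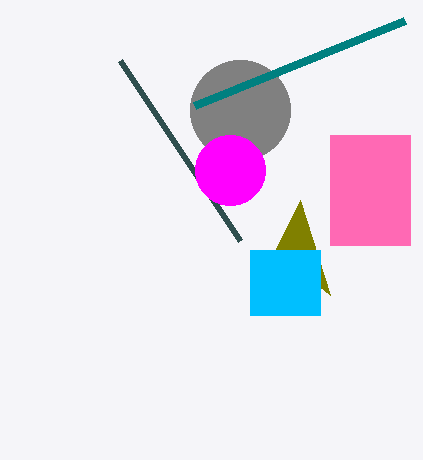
x0_1 = 330
y0_1 = 135
x1_1 = 410
x1_2 = 240
y1_2 = 240
cx_3 = 240
cy_3 = 110
r_3 = 50
cx_4 = 230
cy_4 = 170
r_4 = 35
x1_5 = 300
x1_6 = 405
x0_7 = 250
y0_7 = 250
x1_7 = 320
y1_7 = 315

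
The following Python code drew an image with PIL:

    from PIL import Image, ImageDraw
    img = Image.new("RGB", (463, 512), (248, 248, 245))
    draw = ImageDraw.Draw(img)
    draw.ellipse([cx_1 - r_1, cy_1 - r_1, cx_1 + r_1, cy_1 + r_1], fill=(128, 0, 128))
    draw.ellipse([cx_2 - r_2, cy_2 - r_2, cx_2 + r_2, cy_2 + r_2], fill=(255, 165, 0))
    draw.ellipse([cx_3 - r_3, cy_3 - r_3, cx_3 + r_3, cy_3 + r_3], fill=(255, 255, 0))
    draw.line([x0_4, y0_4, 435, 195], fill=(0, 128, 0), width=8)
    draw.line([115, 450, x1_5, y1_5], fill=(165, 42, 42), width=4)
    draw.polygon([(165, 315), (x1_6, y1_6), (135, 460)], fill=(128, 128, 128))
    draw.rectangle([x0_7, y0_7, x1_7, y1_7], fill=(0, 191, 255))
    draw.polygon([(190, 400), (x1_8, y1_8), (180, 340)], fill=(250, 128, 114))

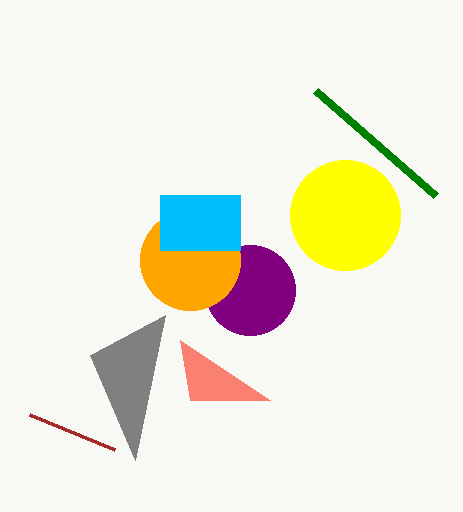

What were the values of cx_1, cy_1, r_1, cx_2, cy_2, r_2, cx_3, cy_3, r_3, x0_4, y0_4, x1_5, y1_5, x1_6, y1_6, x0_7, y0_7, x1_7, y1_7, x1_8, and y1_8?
cx_1 = 250; cy_1 = 290; r_1 = 45; cx_2 = 190; cy_2 = 260; r_2 = 50; cx_3 = 345; cy_3 = 215; r_3 = 55; x0_4 = 315; y0_4 = 90; x1_5 = 30; y1_5 = 415; x1_6 = 90; y1_6 = 355; x0_7 = 160; y0_7 = 195; x1_7 = 240; y1_7 = 250; x1_8 = 270; y1_8 = 400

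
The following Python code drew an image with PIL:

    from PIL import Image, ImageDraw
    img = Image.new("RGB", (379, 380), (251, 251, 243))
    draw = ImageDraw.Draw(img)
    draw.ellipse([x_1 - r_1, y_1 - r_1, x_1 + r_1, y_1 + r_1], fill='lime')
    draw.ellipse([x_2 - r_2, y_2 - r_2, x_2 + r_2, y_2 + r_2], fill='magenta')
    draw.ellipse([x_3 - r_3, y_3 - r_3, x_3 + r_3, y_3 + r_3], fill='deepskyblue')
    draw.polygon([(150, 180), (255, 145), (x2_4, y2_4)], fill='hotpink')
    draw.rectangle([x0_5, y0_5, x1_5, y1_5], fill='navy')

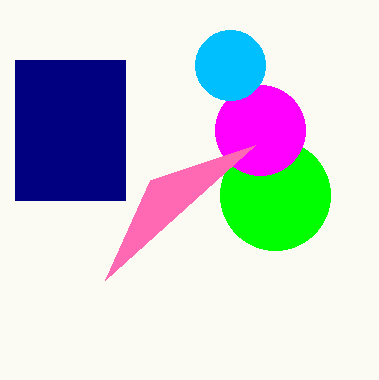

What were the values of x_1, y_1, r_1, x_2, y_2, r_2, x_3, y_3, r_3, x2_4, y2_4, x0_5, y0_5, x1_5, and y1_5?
x_1 = 275
y_1 = 195
r_1 = 55
x_2 = 260
y_2 = 130
r_2 = 45
x_3 = 230
y_3 = 65
r_3 = 35
x2_4 = 105
y2_4 = 280
x0_5 = 15
y0_5 = 60
x1_5 = 125
y1_5 = 200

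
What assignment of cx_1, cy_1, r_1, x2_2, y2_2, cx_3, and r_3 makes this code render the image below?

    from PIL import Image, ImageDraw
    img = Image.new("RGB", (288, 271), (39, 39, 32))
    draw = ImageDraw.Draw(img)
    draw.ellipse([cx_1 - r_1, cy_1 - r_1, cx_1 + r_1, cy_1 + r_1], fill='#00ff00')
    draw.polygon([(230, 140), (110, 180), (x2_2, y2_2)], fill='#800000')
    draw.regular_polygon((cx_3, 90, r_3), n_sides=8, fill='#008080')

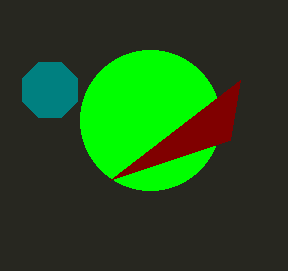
cx_1 = 150
cy_1 = 120
r_1 = 70
x2_2 = 240
y2_2 = 80
cx_3 = 50
r_3 = 30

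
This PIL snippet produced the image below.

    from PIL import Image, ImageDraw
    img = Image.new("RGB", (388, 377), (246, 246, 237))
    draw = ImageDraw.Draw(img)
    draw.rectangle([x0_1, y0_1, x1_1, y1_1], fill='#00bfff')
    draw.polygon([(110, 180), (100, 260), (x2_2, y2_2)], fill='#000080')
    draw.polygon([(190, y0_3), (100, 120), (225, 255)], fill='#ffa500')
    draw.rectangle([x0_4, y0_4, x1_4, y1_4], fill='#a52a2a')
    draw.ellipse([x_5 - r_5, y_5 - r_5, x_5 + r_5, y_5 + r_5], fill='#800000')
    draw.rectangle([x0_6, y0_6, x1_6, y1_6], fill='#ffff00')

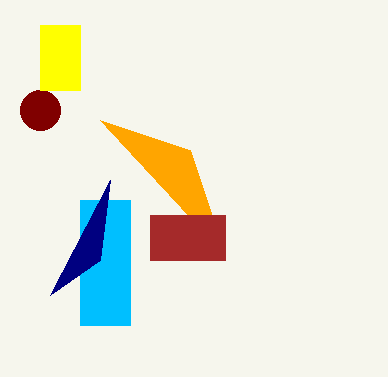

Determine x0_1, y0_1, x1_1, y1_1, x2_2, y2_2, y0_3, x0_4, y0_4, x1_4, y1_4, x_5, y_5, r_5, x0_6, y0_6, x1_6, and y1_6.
x0_1 = 80
y0_1 = 200
x1_1 = 130
y1_1 = 325
x2_2 = 50
y2_2 = 295
y0_3 = 150
x0_4 = 150
y0_4 = 215
x1_4 = 225
y1_4 = 260
x_5 = 40
y_5 = 110
r_5 = 20
x0_6 = 40
y0_6 = 25
x1_6 = 80
y1_6 = 90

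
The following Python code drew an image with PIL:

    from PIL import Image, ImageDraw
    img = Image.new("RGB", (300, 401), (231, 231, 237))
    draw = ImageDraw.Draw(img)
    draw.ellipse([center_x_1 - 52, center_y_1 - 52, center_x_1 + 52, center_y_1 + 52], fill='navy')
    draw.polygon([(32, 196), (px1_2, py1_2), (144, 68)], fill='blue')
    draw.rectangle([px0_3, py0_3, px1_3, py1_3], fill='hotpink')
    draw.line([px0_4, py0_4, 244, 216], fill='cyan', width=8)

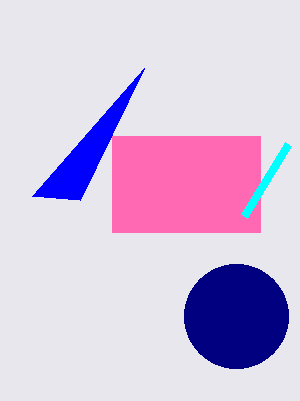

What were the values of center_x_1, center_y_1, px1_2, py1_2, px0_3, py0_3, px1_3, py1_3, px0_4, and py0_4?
center_x_1 = 236
center_y_1 = 316
px1_2 = 80
py1_2 = 200
px0_3 = 112
py0_3 = 136
px1_3 = 260
py1_3 = 232
px0_4 = 288
py0_4 = 144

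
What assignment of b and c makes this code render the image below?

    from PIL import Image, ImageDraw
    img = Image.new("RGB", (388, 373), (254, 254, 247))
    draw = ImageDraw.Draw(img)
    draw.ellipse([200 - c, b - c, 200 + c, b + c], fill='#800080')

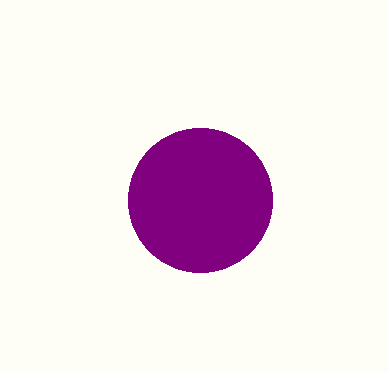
b = 200
c = 72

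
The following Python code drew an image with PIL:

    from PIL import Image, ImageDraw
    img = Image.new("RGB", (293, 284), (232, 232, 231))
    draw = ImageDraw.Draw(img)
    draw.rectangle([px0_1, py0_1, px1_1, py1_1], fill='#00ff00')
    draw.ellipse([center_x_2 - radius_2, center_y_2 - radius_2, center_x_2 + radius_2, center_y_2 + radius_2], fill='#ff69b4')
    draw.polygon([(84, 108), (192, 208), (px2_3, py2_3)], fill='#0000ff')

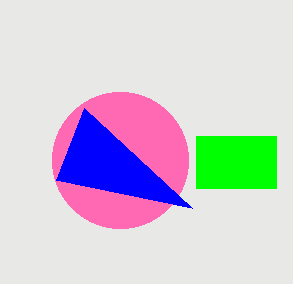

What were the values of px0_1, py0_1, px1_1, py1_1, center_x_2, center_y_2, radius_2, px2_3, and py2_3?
px0_1 = 196, py0_1 = 136, px1_1 = 276, py1_1 = 188, center_x_2 = 120, center_y_2 = 160, radius_2 = 68, px2_3 = 56, py2_3 = 180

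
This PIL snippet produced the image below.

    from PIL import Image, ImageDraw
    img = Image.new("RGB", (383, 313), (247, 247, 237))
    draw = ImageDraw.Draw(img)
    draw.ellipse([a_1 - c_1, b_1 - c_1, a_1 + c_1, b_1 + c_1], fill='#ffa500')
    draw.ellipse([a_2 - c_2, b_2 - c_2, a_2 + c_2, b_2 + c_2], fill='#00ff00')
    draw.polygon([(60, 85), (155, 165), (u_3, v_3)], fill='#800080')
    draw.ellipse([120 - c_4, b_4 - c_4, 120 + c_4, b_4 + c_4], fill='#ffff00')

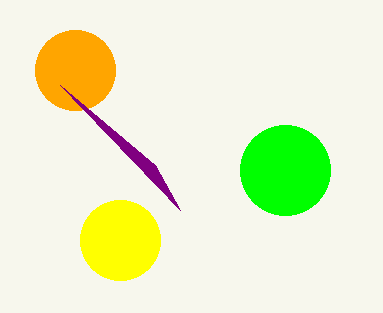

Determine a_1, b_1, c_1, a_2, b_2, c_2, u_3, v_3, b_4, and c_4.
a_1 = 75, b_1 = 70, c_1 = 40, a_2 = 285, b_2 = 170, c_2 = 45, u_3 = 180, v_3 = 210, b_4 = 240, c_4 = 40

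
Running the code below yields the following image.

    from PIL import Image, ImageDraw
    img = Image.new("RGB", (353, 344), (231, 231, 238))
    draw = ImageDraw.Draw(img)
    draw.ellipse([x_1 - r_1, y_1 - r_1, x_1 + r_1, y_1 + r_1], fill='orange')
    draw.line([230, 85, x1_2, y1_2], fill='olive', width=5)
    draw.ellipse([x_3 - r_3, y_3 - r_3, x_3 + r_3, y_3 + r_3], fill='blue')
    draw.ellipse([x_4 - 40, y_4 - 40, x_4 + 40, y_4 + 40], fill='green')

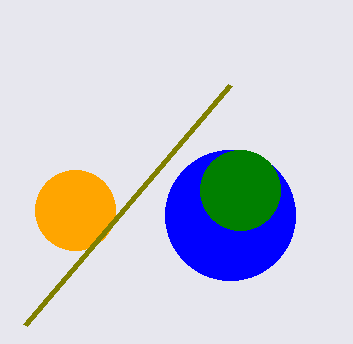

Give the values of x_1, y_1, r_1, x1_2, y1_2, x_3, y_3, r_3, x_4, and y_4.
x_1 = 75
y_1 = 210
r_1 = 40
x1_2 = 25
y1_2 = 325
x_3 = 230
y_3 = 215
r_3 = 65
x_4 = 240
y_4 = 190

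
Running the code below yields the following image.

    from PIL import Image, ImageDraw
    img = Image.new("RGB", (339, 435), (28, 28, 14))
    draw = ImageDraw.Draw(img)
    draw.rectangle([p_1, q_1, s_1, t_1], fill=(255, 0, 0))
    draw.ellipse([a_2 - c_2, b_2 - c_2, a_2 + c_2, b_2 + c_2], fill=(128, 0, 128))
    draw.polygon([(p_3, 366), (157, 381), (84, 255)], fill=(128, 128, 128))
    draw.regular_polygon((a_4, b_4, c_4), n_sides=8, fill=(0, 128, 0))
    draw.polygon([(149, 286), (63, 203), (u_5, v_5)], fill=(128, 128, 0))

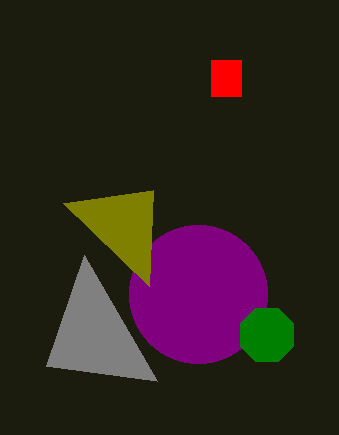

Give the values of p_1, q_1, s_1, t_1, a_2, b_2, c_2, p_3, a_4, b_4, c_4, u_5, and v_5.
p_1 = 211, q_1 = 60, s_1 = 241, t_1 = 96, a_2 = 198, b_2 = 294, c_2 = 69, p_3 = 46, a_4 = 267, b_4 = 335, c_4 = 29, u_5 = 153, v_5 = 190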